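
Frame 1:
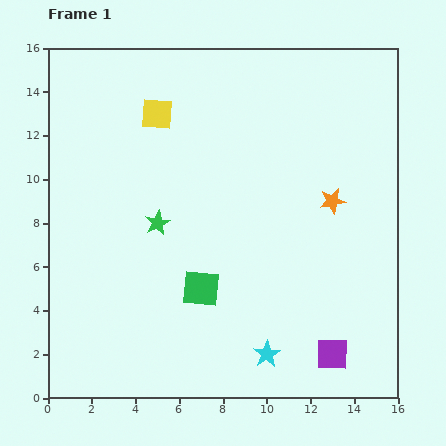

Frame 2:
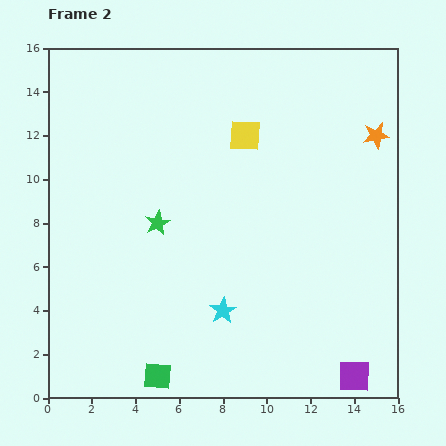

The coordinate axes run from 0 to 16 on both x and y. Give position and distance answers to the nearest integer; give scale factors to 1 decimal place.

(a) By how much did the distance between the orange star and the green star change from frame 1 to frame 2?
+3

Distance in frame 1: 8. Distance in frame 2: 11.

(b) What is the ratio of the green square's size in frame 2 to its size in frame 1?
0.7×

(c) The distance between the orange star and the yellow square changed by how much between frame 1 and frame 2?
-3

Distance in frame 1: 9. Distance in frame 2: 6.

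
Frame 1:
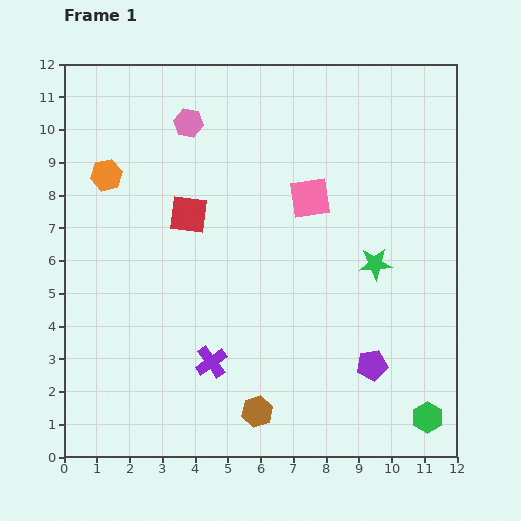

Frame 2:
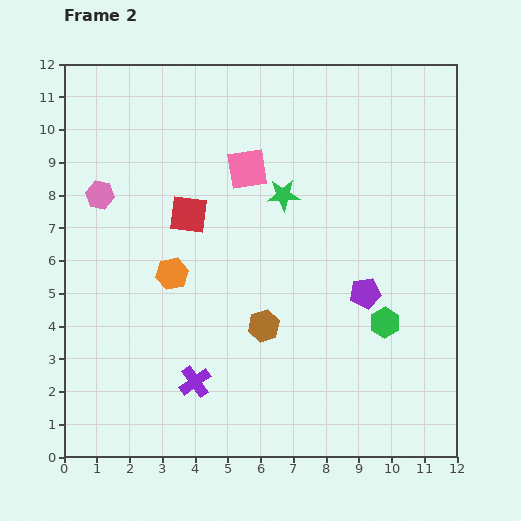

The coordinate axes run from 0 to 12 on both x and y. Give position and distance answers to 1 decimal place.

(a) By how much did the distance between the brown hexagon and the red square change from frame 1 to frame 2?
-2.3

Distance in frame 1: 6.4. Distance in frame 2: 4.1.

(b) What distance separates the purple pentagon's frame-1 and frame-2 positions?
2.2

The purple pentagon moved from (9.4, 2.8) to (9.2, 5.0), a distance of √(0.2² + 2.2²) ≈ 2.2.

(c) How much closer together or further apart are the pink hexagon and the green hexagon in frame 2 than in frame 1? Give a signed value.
-2.1

Distance in frame 1: 11.6. Distance in frame 2: 9.5.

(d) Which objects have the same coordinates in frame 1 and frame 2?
the red square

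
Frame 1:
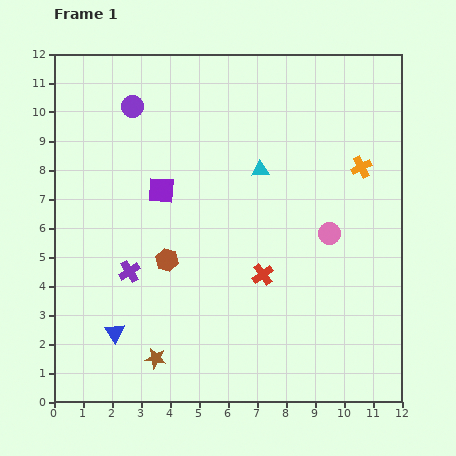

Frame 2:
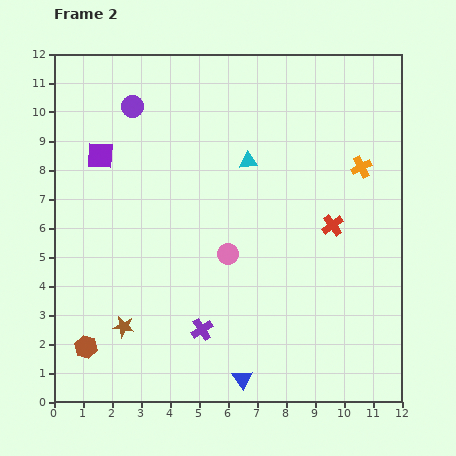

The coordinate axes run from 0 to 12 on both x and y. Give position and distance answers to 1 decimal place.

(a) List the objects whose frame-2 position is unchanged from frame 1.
the orange cross, the purple circle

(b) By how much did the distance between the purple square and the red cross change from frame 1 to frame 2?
+3.9

Distance in frame 1: 4.5. Distance in frame 2: 8.4.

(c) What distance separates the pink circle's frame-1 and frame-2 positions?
3.6

The pink circle moved from (9.5, 5.8) to (6.0, 5.1), a distance of √(3.5² + 0.7²) ≈ 3.6.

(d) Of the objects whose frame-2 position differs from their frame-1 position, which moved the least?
the cyan triangle

(moved 0.5)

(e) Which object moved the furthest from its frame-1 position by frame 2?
the blue triangle

(moved 4.7; next 4.1)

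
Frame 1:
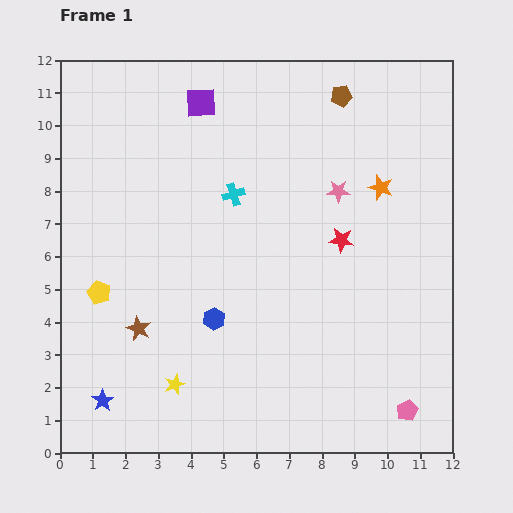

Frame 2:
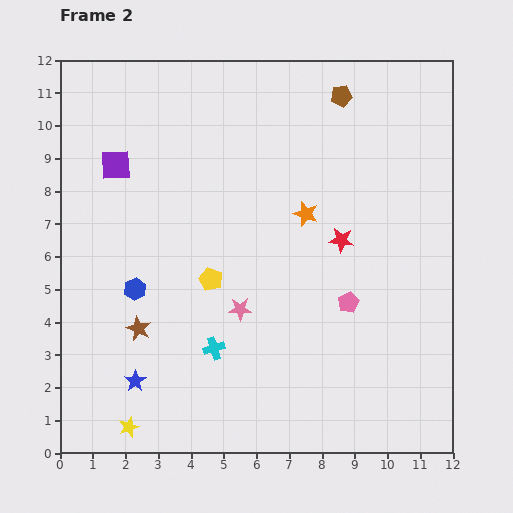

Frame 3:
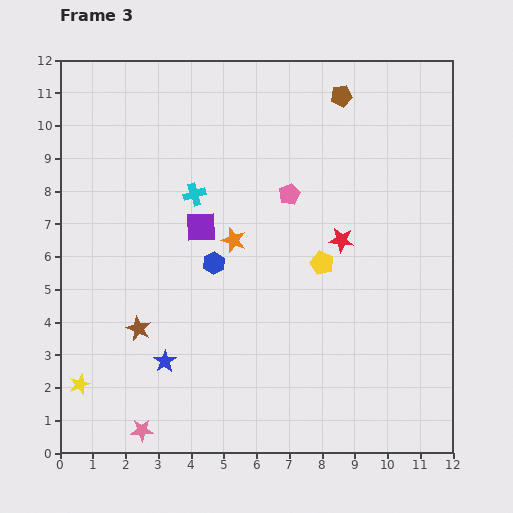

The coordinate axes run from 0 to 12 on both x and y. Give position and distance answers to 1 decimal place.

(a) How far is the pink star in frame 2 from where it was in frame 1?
4.7

The pink star moved from (8.5, 8.0) to (5.5, 4.4), a distance of √(3.0² + 3.6²) ≈ 4.7.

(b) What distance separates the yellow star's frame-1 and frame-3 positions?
2.9

The yellow star moved from (3.5, 2.1) to (0.6, 2.1), a distance of √(2.9² + 0.0²) ≈ 2.9.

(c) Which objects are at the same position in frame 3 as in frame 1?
the brown pentagon, the red star, the brown star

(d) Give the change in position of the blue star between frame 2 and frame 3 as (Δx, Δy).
(0.9, 0.6)

The blue star was at (2.3, 2.2) in frame 2 and (3.2, 2.8) in frame 3.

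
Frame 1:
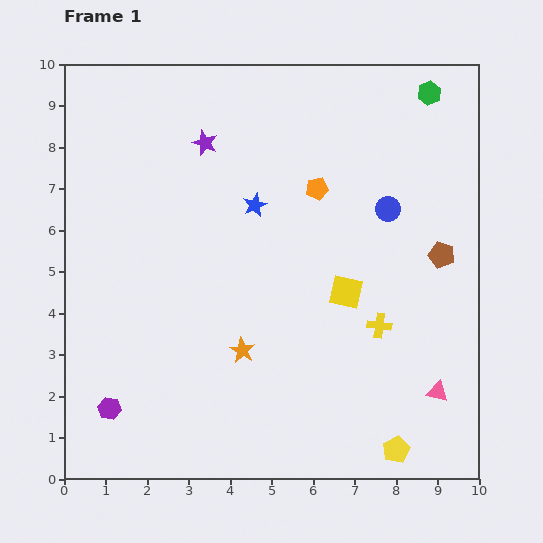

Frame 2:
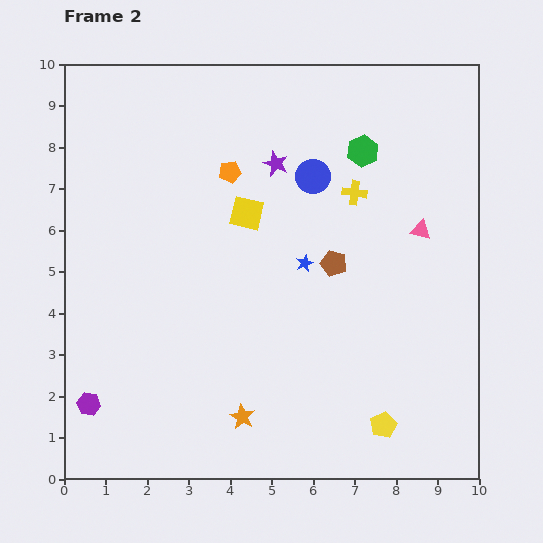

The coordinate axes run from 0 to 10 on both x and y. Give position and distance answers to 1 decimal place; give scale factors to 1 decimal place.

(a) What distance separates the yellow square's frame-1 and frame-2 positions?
3.1

The yellow square moved from (6.8, 4.5) to (4.4, 6.4), a distance of √(2.4² + 1.9²) ≈ 3.1.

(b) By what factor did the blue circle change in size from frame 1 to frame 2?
1.4×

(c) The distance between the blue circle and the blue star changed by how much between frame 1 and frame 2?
-1.1

Distance in frame 1: 3.2. Distance in frame 2: 2.1.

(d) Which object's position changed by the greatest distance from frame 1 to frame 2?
the pink triangle

(moved 3.9; next 3.3)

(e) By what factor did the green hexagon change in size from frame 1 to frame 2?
1.3×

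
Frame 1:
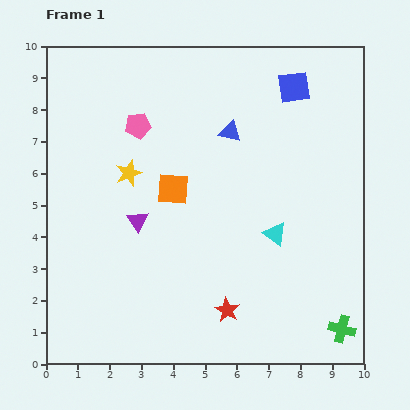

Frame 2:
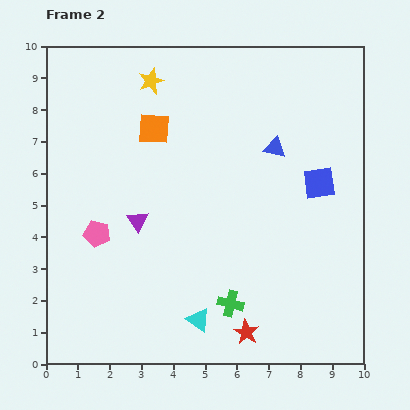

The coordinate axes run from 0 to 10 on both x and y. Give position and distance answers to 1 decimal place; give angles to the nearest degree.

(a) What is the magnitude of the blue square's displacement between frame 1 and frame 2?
3.1

The blue square moved from (7.8, 8.7) to (8.6, 5.7), a distance of √(0.8² + 3.0²) ≈ 3.1.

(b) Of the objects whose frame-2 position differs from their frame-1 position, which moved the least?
the red star

(moved 0.9)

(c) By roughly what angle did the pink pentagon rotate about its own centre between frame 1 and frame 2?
19° clockwise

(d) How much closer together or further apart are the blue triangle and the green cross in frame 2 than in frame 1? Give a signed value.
-2.0

Distance in frame 1: 7.1. Distance in frame 2: 5.1.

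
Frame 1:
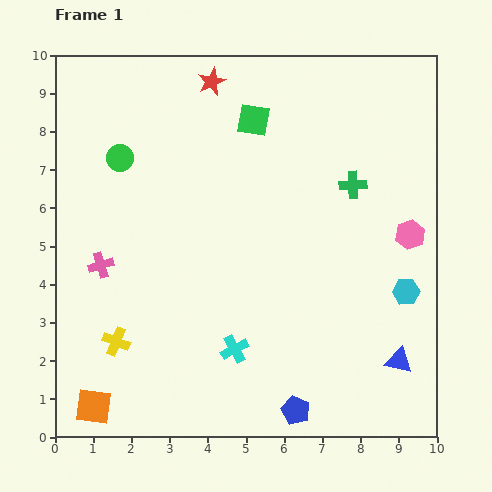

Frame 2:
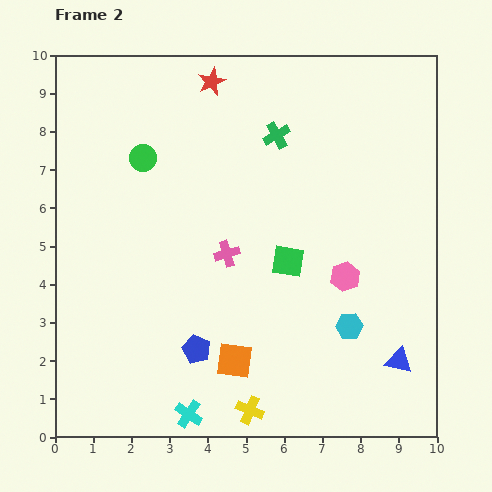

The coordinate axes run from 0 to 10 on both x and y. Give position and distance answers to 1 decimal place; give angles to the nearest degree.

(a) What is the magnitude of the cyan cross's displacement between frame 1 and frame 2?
2.1

The cyan cross moved from (4.7, 2.3) to (3.5, 0.6), a distance of √(1.2² + 1.7²) ≈ 2.1.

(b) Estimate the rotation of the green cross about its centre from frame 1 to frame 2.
28° counter-clockwise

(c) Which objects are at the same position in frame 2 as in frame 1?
the blue triangle, the red star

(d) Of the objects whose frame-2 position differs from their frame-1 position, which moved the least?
the green circle

(moved 0.6)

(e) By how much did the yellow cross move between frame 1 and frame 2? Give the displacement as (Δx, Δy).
(3.5, -1.8)

The yellow cross was at (1.6, 2.5) in frame 1 and (5.1, 0.7) in frame 2.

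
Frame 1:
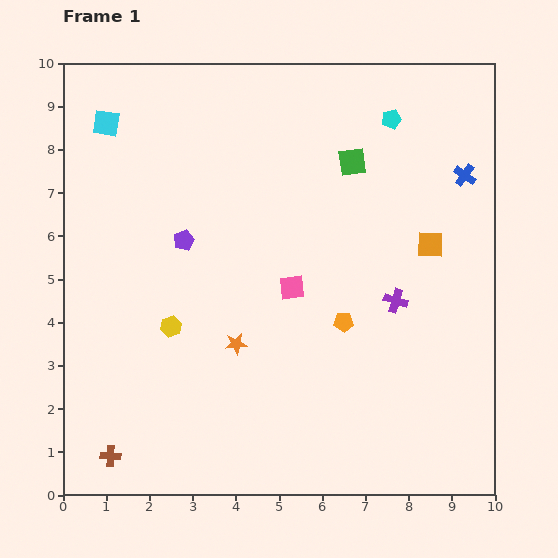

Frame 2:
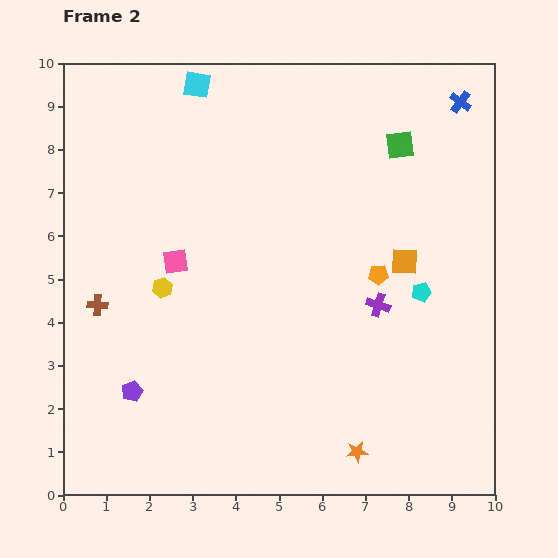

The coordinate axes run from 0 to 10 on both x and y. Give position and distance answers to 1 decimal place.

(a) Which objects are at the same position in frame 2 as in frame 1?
none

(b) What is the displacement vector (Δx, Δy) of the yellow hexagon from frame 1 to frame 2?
(-0.2, 0.9)

The yellow hexagon was at (2.5, 3.9) in frame 1 and (2.3, 4.8) in frame 2.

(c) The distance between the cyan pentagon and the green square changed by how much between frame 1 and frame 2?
+2.1

Distance in frame 1: 1.3. Distance in frame 2: 3.4.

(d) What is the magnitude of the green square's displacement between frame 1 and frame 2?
1.2

The green square moved from (6.7, 7.7) to (7.8, 8.1), a distance of √(1.1² + 0.4²) ≈ 1.2.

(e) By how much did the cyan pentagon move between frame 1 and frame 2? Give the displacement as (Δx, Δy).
(0.7, -4.0)

The cyan pentagon was at (7.6, 8.7) in frame 1 and (8.3, 4.7) in frame 2.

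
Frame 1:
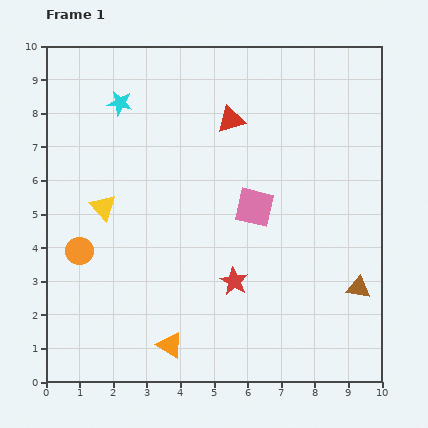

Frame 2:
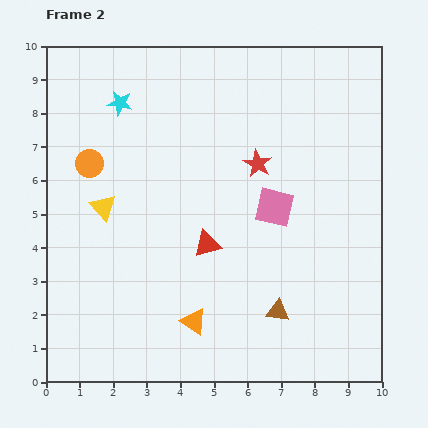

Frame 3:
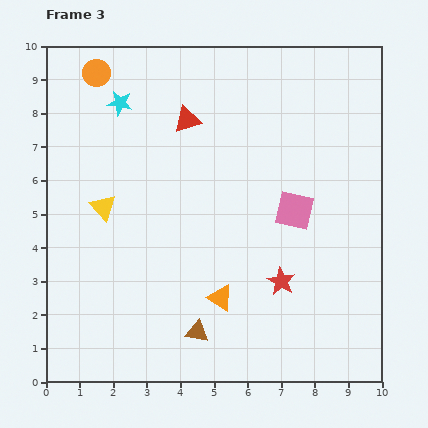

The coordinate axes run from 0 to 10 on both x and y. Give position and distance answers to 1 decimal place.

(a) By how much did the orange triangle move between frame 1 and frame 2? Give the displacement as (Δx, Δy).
(0.7, 0.7)

The orange triangle was at (3.7, 1.1) in frame 1 and (4.4, 1.8) in frame 2.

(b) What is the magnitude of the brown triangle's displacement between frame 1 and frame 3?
5.0

The brown triangle moved from (9.3, 2.8) to (4.5, 1.5), a distance of √(4.8² + 1.3²) ≈ 5.0.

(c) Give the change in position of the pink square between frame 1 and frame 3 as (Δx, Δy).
(1.2, -0.1)

The pink square was at (6.2, 5.2) in frame 1 and (7.4, 5.1) in frame 3.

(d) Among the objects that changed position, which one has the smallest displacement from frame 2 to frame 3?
the pink square

(moved 0.6)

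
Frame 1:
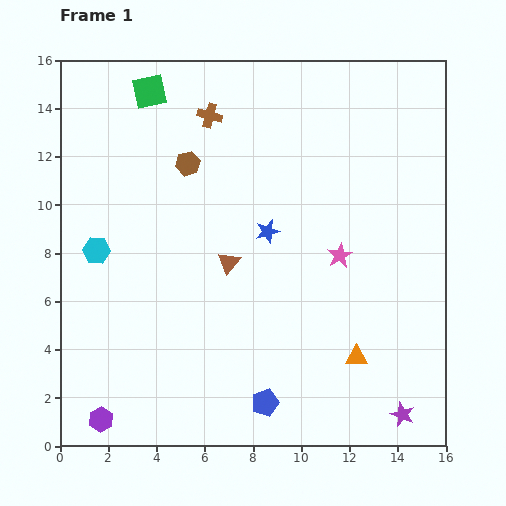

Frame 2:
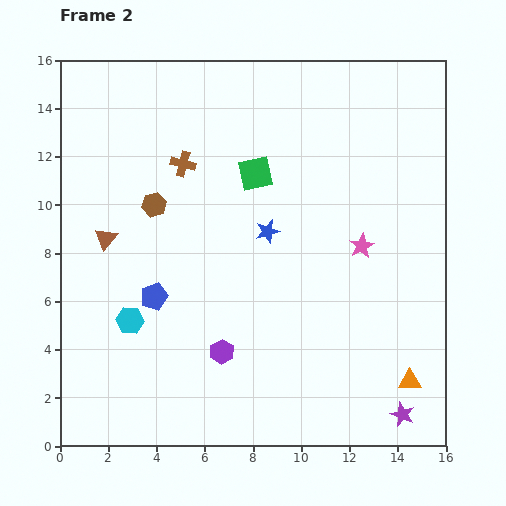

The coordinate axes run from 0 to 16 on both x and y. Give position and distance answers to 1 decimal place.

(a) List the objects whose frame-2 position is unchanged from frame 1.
the purple star, the blue star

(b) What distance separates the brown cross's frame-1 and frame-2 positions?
2.3

The brown cross moved from (6.2, 13.7) to (5.1, 11.7), a distance of √(1.1² + 2.0²) ≈ 2.3.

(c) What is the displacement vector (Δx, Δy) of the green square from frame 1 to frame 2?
(4.4, -3.4)

The green square was at (3.7, 14.7) in frame 1 and (8.1, 11.3) in frame 2.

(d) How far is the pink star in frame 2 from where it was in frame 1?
1.0

The pink star moved from (11.6, 7.9) to (12.5, 8.3), a distance of √(0.9² + 0.4²) ≈ 1.0.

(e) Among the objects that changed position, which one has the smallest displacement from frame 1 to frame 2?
the pink star

(moved 1.0)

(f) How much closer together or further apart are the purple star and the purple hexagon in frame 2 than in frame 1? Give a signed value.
-4.6

Distance in frame 1: 12.5. Distance in frame 2: 7.9.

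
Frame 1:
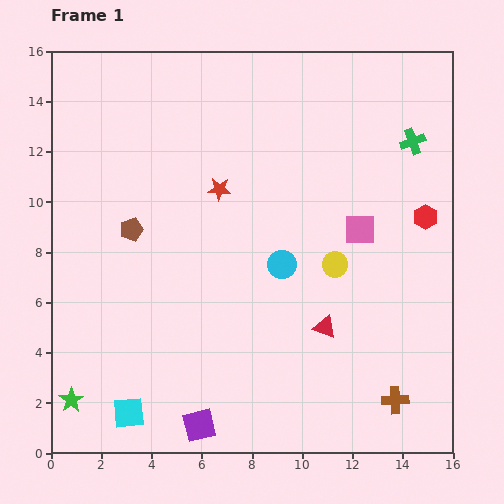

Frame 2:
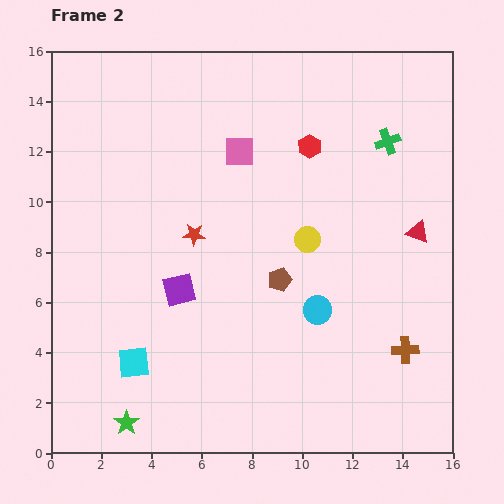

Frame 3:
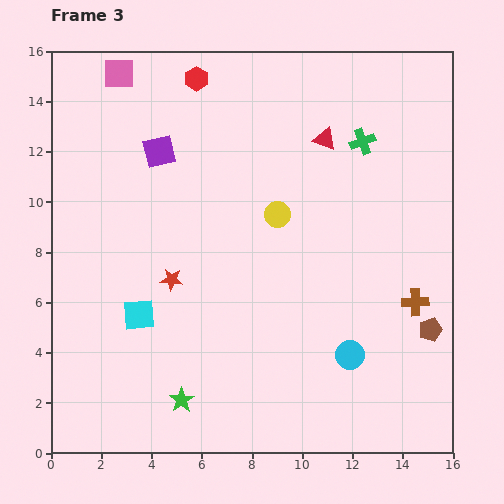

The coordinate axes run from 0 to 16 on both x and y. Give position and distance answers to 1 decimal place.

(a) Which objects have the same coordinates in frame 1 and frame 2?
none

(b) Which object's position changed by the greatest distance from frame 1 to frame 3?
the brown pentagon

(moved 12.6; next 11.4)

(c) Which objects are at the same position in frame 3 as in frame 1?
none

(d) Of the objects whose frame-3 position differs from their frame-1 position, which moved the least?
the green cross

(moved 2.0)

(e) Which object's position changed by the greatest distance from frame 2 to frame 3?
the brown pentagon

(moved 6.3; next 5.7)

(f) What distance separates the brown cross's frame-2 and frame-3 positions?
1.9

The brown cross moved from (14.1, 4.1) to (14.5, 6.0), a distance of √(0.4² + 1.9²) ≈ 1.9.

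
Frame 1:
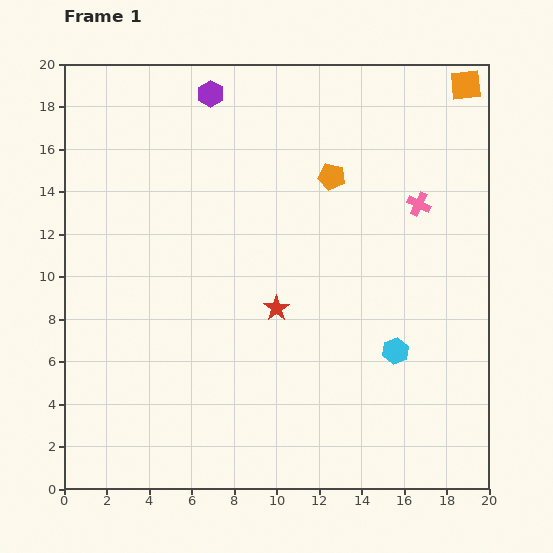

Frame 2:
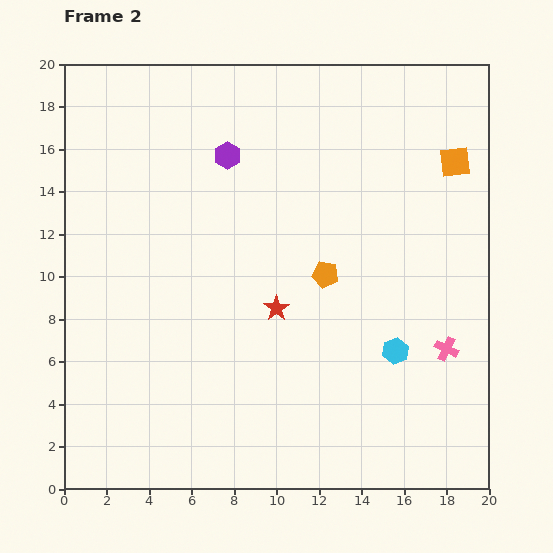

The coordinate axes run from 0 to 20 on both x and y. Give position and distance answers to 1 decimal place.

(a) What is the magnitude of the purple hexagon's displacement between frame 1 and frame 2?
3.0

The purple hexagon moved from (6.9, 18.6) to (7.7, 15.7), a distance of √(0.8² + 2.9²) ≈ 3.0.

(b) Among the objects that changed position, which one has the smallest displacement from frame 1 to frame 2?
the purple hexagon

(moved 3.0)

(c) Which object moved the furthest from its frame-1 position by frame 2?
the pink cross

(moved 6.9; next 4.6)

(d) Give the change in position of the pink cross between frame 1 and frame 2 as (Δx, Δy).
(1.3, -6.8)

The pink cross was at (16.7, 13.4) in frame 1 and (18.0, 6.6) in frame 2.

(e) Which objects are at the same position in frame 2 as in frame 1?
the cyan hexagon, the red star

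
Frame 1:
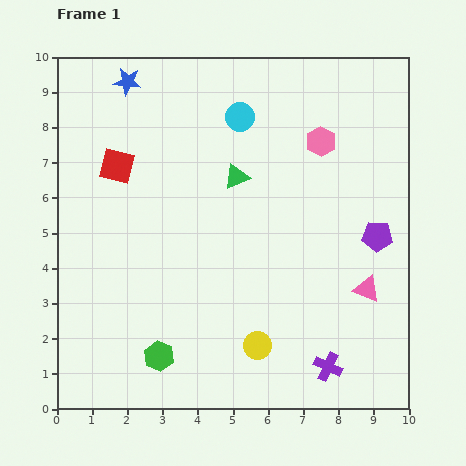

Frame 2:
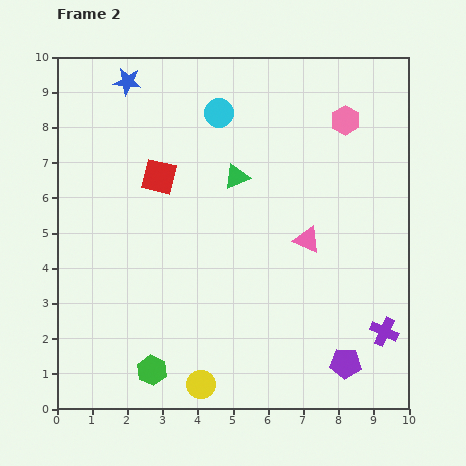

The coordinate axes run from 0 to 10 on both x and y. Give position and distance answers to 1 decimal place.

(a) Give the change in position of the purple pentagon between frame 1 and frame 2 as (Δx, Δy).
(-0.9, -3.6)

The purple pentagon was at (9.1, 4.9) in frame 1 and (8.2, 1.3) in frame 2.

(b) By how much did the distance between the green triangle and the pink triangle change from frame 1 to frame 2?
-2.2

Distance in frame 1: 4.9. Distance in frame 2: 2.7.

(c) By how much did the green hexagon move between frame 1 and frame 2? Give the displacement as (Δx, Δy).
(-0.2, -0.4)

The green hexagon was at (2.9, 1.5) in frame 1 and (2.7, 1.1) in frame 2.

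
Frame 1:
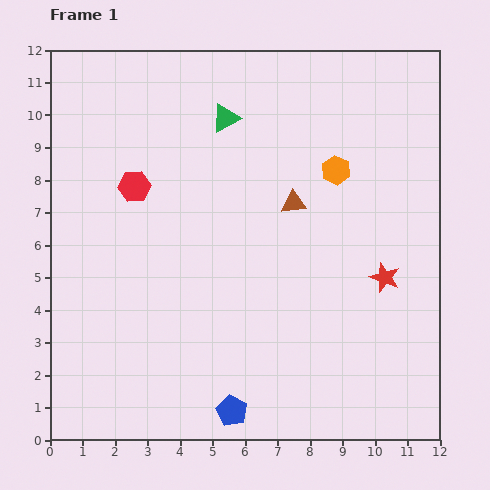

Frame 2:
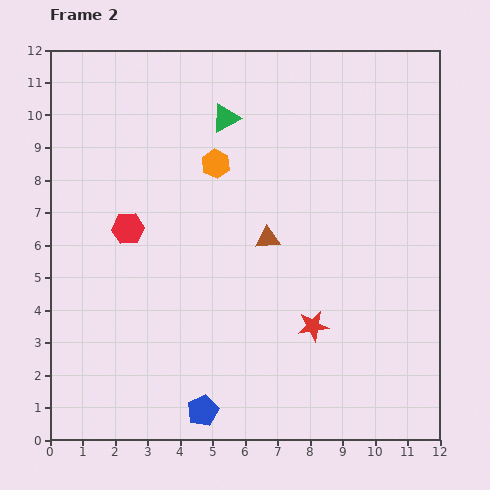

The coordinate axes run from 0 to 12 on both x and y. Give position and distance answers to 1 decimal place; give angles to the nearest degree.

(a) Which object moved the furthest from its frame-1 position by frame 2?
the orange hexagon

(moved 3.7; next 2.7)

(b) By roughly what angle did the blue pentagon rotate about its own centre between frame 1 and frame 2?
20° clockwise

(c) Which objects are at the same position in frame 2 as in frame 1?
the green triangle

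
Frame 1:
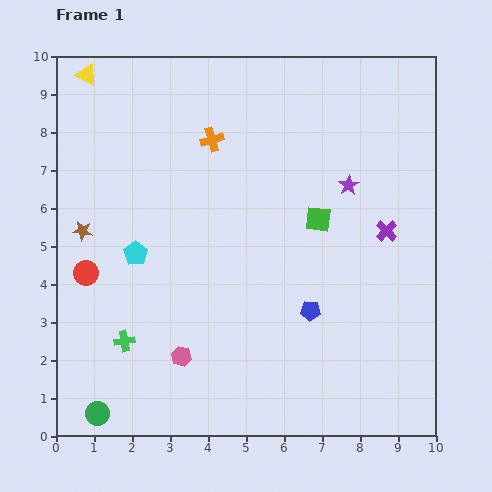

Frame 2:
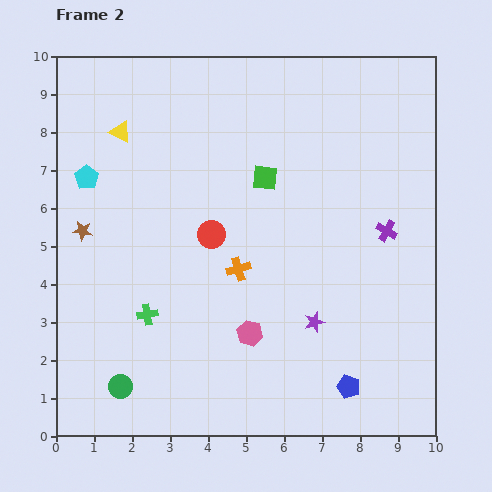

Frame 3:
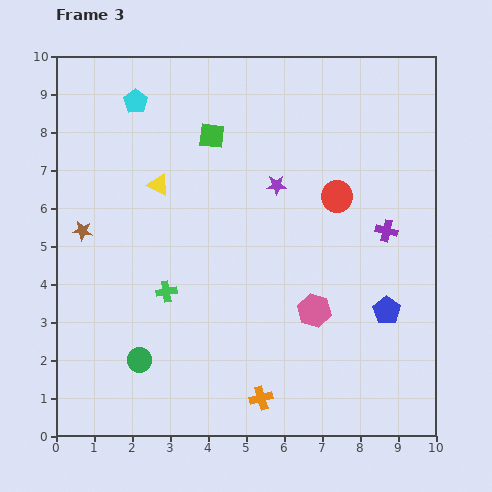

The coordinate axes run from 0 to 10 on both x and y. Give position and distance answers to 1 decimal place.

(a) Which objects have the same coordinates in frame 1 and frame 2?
the brown star, the purple cross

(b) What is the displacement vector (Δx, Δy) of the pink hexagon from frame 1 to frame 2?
(1.8, 0.6)

The pink hexagon was at (3.3, 2.1) in frame 1 and (5.1, 2.7) in frame 2.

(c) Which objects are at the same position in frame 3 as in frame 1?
the brown star, the purple cross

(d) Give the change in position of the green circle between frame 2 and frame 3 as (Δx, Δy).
(0.5, 0.7)

The green circle was at (1.7, 1.3) in frame 2 and (2.2, 2.0) in frame 3.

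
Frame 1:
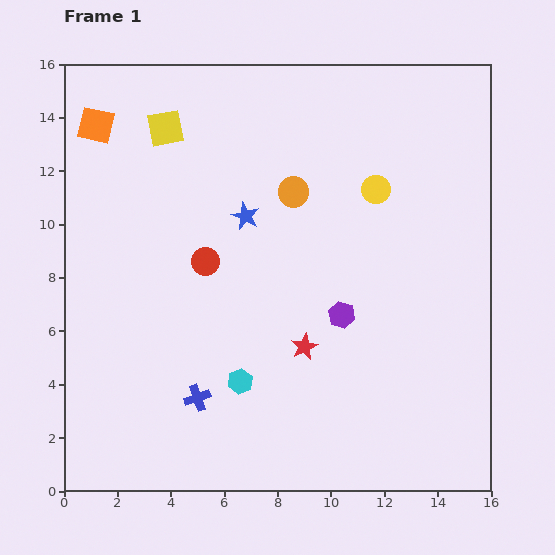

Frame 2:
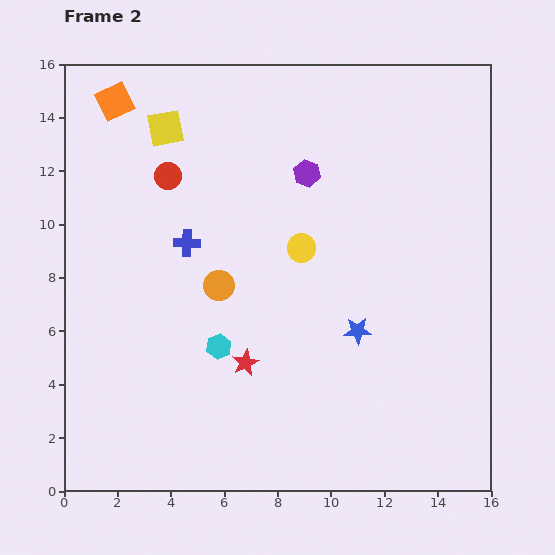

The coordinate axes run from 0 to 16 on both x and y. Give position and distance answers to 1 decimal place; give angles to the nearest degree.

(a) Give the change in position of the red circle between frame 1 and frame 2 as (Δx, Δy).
(-1.4, 3.2)

The red circle was at (5.3, 8.6) in frame 1 and (3.9, 11.8) in frame 2.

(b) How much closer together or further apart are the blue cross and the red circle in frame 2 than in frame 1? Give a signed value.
-2.5

Distance in frame 1: 5.1. Distance in frame 2: 2.6.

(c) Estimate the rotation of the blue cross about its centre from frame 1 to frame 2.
22° clockwise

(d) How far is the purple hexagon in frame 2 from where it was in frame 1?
5.5

The purple hexagon moved from (10.4, 6.6) to (9.1, 11.9), a distance of √(1.3² + 5.3²) ≈ 5.5.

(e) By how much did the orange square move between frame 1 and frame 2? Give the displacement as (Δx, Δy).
(0.7, 0.9)

The orange square was at (1.2, 13.7) in frame 1 and (1.9, 14.6) in frame 2.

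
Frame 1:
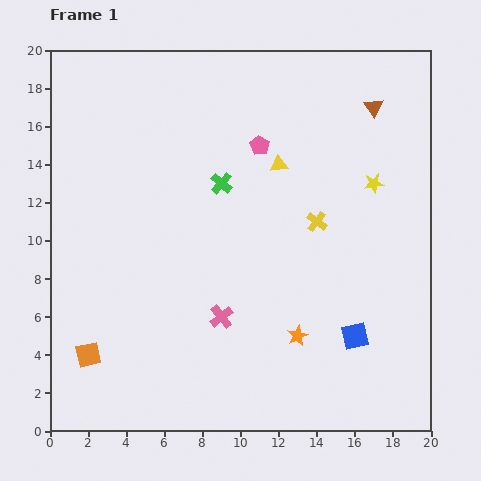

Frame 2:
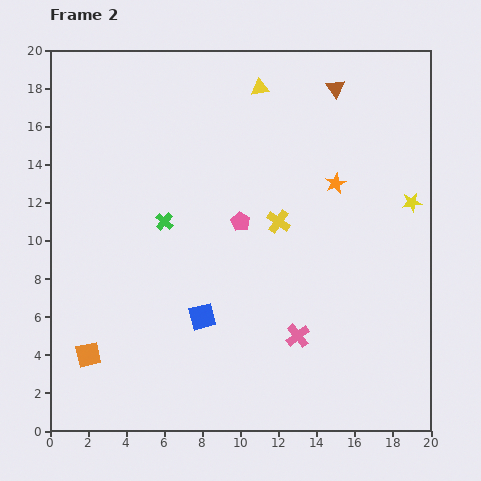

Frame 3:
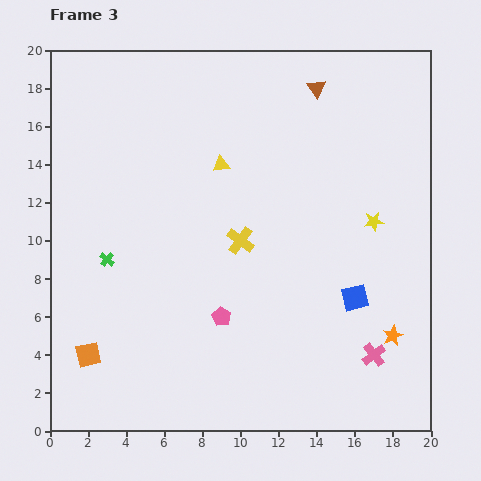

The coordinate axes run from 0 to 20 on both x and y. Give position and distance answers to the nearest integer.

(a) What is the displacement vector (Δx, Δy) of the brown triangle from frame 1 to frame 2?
(-2, 1)

The brown triangle was at (17, 17) in frame 1 and (15, 18) in frame 2.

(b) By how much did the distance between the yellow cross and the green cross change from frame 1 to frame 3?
+2

Distance in frame 1: 5. Distance in frame 3: 7.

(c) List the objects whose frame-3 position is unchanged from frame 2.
the orange square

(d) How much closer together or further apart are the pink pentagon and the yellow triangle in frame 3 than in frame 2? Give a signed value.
+1

Distance in frame 2: 7. Distance in frame 3: 8.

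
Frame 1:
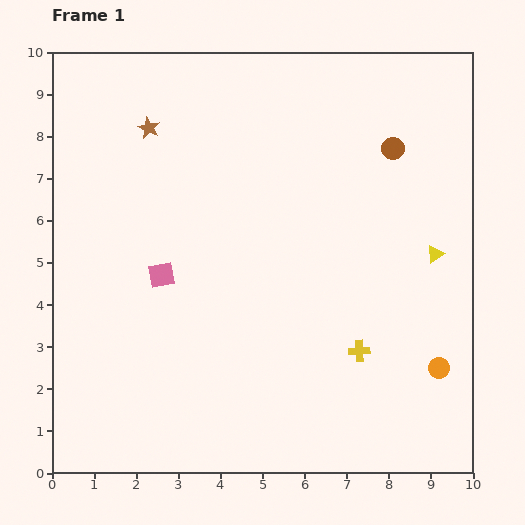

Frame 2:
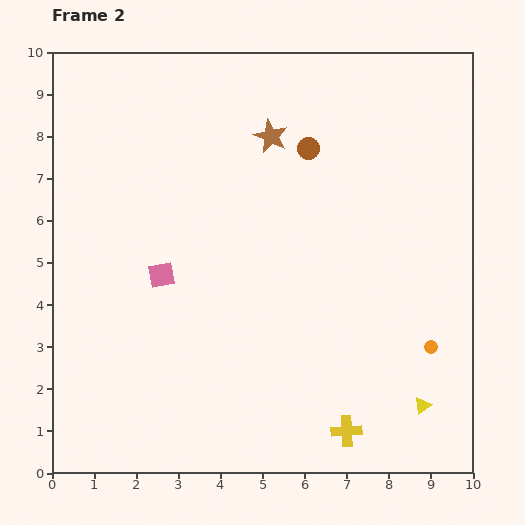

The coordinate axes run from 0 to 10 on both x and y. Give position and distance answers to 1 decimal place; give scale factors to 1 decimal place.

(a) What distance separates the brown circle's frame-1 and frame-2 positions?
2.0

The brown circle moved from (8.1, 7.7) to (6.1, 7.7), a distance of √(2.0² + 0.0²) ≈ 2.0.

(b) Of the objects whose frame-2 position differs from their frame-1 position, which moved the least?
the orange circle

(moved 0.5)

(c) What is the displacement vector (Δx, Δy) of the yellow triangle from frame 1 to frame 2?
(-0.3, -3.6)

The yellow triangle was at (9.1, 5.2) in frame 1 and (8.8, 1.6) in frame 2.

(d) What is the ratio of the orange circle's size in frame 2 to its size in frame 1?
0.6×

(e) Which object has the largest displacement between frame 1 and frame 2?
the yellow triangle

(moved 3.6; next 2.9)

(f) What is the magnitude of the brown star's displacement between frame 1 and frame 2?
2.9

The brown star moved from (2.3, 8.2) to (5.2, 8.0), a distance of √(2.9² + 0.2²) ≈ 2.9.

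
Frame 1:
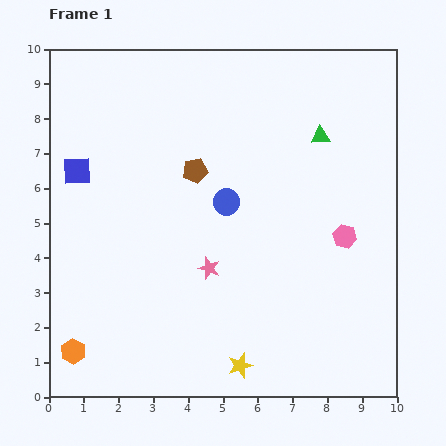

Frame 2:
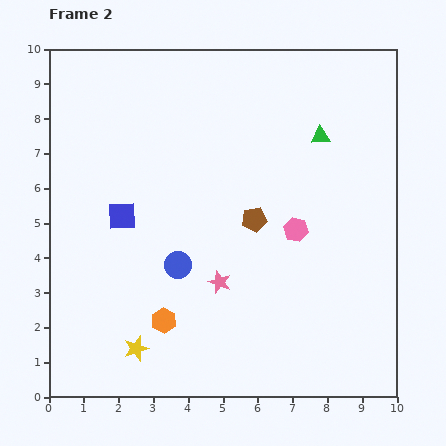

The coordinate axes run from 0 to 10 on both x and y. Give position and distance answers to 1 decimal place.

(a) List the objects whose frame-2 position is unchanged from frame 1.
the green triangle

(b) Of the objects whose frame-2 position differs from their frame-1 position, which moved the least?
the pink star

(moved 0.5)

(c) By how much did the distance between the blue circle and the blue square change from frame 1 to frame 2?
-2.3

Distance in frame 1: 4.4. Distance in frame 2: 2.1.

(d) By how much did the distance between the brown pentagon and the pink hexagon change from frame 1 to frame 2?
-3.5

Distance in frame 1: 4.7. Distance in frame 2: 1.2.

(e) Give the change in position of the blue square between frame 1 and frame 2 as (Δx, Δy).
(1.3, -1.3)

The blue square was at (0.8, 6.5) in frame 1 and (2.1, 5.2) in frame 2.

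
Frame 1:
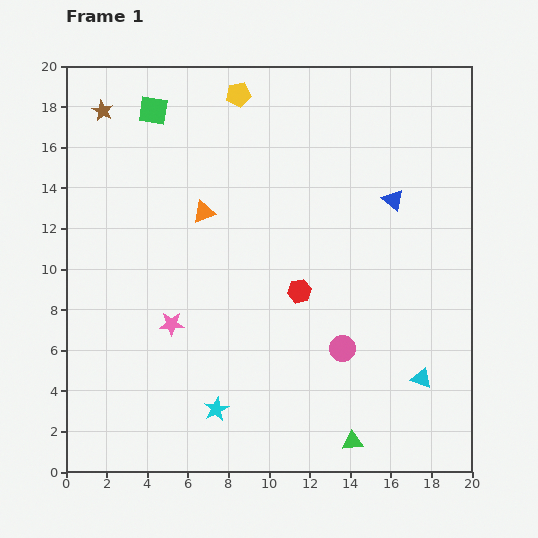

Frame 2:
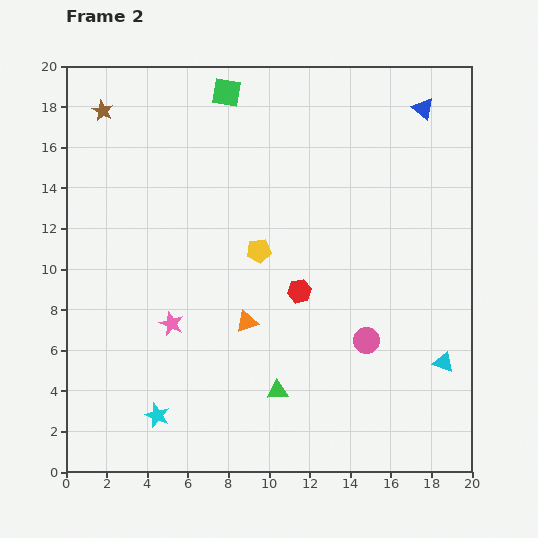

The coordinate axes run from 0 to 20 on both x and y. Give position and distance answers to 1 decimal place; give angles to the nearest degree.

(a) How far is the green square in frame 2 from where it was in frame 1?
3.7

The green square moved from (4.3, 17.8) to (7.9, 18.7), a distance of √(3.6² + 0.9²) ≈ 3.7.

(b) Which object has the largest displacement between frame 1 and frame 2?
the yellow pentagon

(moved 7.8; next 5.8)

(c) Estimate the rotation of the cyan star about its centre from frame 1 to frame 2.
24° counter-clockwise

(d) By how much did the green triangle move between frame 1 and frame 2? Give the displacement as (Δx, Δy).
(-3.7, 2.5)

The green triangle was at (14.1, 1.5) in frame 1 and (10.4, 4.0) in frame 2.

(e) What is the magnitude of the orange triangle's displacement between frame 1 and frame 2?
5.8

The orange triangle moved from (6.8, 12.8) to (8.9, 7.4), a distance of √(2.1² + 5.4²) ≈ 5.8.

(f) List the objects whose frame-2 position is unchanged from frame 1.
the pink star, the red hexagon, the brown star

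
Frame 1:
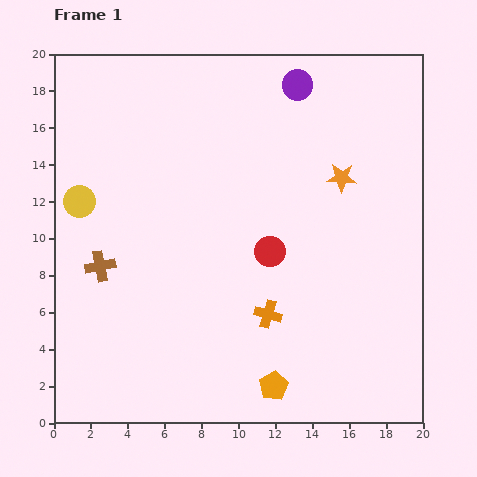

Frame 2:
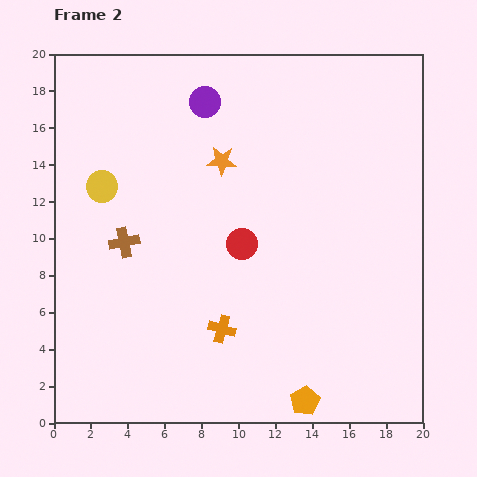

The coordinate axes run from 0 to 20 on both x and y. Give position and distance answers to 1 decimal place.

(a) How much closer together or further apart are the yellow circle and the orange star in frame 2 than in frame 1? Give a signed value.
-7.7

Distance in frame 1: 14.3. Distance in frame 2: 6.6.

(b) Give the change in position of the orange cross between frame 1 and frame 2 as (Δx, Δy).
(-2.5, -0.8)

The orange cross was at (11.6, 5.9) in frame 1 and (9.1, 5.1) in frame 2.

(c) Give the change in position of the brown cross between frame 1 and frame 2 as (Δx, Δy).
(1.3, 1.3)

The brown cross was at (2.5, 8.5) in frame 1 and (3.8, 9.8) in frame 2.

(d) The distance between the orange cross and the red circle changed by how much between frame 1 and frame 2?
+1.3

Distance in frame 1: 3.4. Distance in frame 2: 4.7.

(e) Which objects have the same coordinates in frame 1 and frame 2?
none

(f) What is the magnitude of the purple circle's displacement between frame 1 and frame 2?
5.1

The purple circle moved from (13.2, 18.3) to (8.2, 17.4), a distance of √(5.0² + 0.9²) ≈ 5.1.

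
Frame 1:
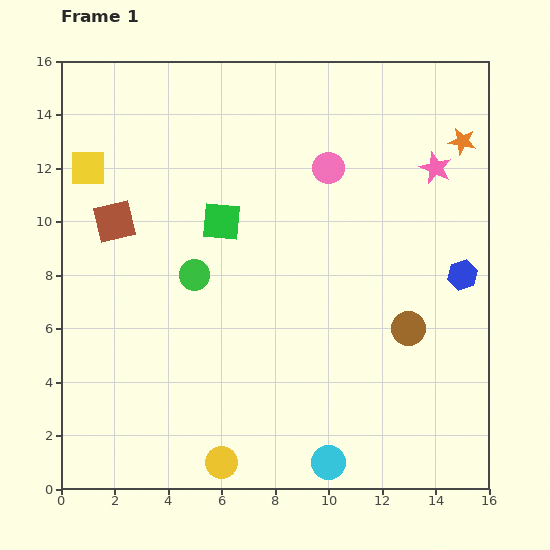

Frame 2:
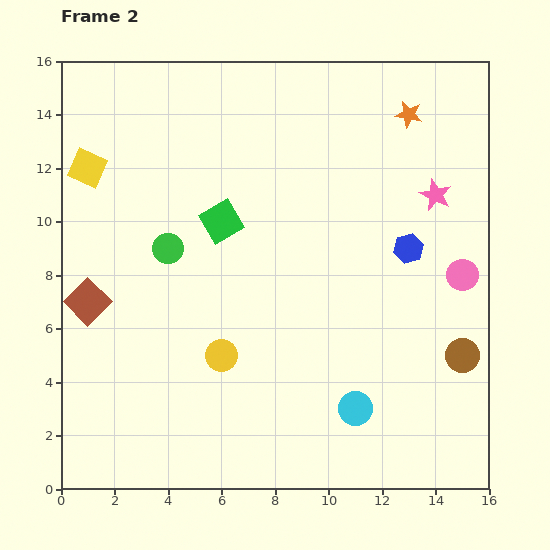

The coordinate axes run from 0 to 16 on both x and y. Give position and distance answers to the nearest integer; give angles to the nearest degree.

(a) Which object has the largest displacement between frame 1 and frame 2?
the pink circle

(moved 6; next 4)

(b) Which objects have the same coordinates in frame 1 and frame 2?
the green square, the yellow square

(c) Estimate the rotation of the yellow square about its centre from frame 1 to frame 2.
23° clockwise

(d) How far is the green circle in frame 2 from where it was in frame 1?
1

The green circle moved from (5, 8) to (4, 9), a distance of √(1² + 1²) ≈ 1.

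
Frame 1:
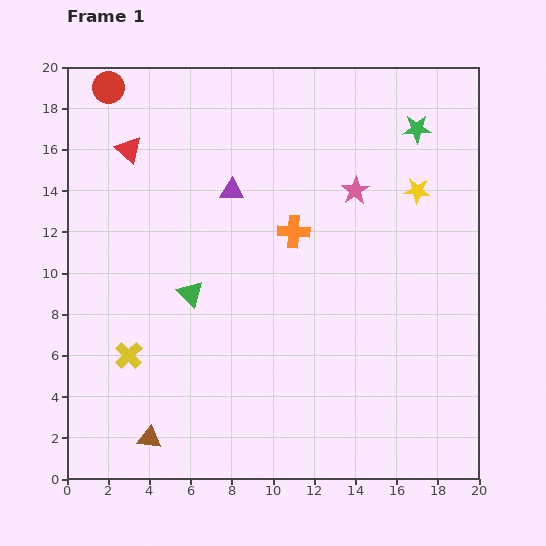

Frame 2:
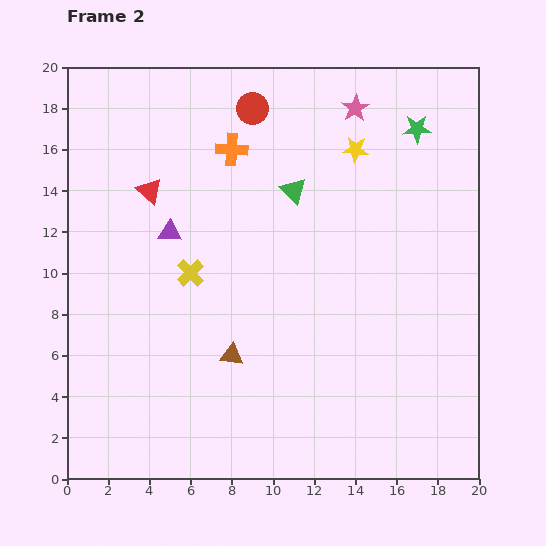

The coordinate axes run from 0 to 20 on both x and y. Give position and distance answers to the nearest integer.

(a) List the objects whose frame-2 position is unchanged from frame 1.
the green star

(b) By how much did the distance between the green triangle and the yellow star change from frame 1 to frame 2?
-8

Distance in frame 1: 12. Distance in frame 2: 4.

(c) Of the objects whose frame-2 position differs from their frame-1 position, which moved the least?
the red triangle

(moved 2)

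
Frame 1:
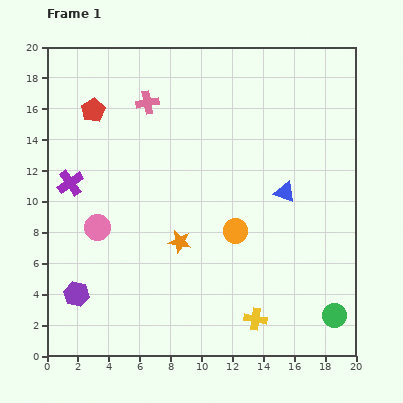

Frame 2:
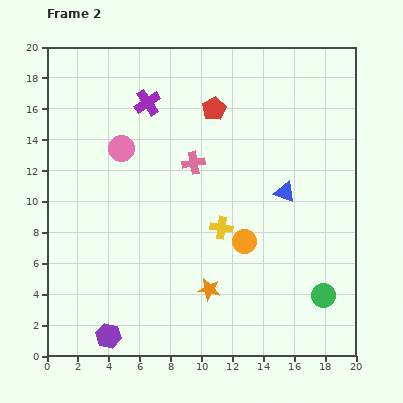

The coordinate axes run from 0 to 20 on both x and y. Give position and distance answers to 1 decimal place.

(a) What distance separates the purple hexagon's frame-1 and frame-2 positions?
3.4

The purple hexagon moved from (1.9, 4.0) to (4.0, 1.3), a distance of √(2.1² + 2.7²) ≈ 3.4.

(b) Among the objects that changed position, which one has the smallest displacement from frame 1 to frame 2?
the orange circle

(moved 0.9)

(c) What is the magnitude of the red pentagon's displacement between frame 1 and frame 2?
7.8

The red pentagon moved from (3.0, 15.9) to (10.8, 16.0), a distance of √(7.8² + 0.1²) ≈ 7.8.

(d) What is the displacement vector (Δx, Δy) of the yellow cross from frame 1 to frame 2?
(-2.2, 5.9)

The yellow cross was at (13.5, 2.4) in frame 1 and (11.3, 8.3) in frame 2.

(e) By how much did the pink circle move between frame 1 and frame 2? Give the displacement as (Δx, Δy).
(1.5, 5.1)

The pink circle was at (3.3, 8.3) in frame 1 and (4.8, 13.4) in frame 2.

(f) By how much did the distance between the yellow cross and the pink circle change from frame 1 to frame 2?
-3.5

Distance in frame 1: 11.8. Distance in frame 2: 8.3.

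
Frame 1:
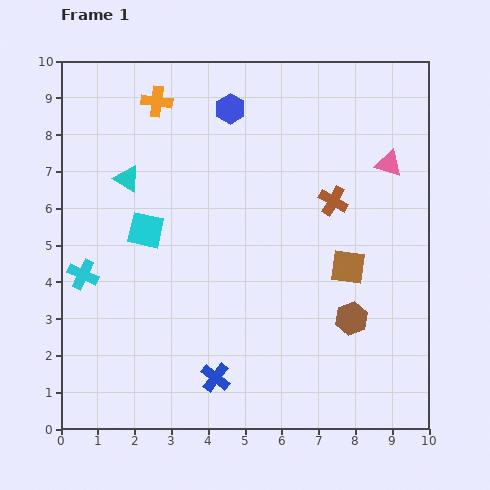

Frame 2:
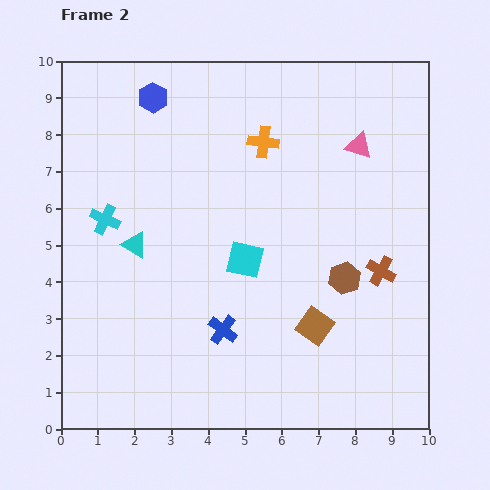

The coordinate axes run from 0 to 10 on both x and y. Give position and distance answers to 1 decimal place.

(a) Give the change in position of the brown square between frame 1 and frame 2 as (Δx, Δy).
(-0.9, -1.6)

The brown square was at (7.8, 4.4) in frame 1 and (6.9, 2.8) in frame 2.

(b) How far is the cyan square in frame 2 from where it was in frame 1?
2.8

The cyan square moved from (2.3, 5.4) to (5.0, 4.6), a distance of √(2.7² + 0.8²) ≈ 2.8.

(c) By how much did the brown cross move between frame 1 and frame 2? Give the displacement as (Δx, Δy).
(1.3, -1.9)

The brown cross was at (7.4, 6.2) in frame 1 and (8.7, 4.3) in frame 2.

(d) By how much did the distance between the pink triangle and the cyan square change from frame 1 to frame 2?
-2.4

Distance in frame 1: 6.8. Distance in frame 2: 4.4.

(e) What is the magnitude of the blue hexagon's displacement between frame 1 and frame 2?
2.1

The blue hexagon moved from (4.6, 8.7) to (2.5, 9.0), a distance of √(2.1² + 0.3²) ≈ 2.1.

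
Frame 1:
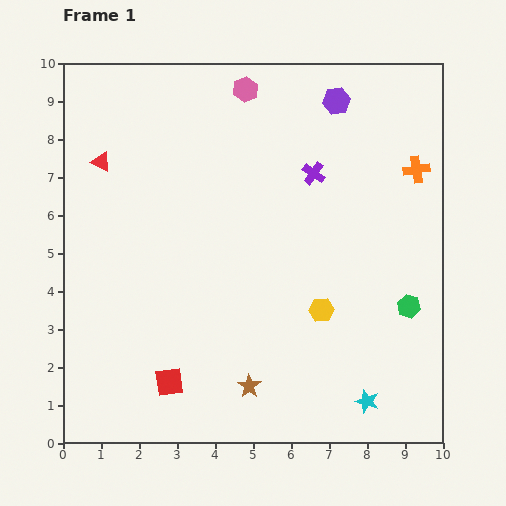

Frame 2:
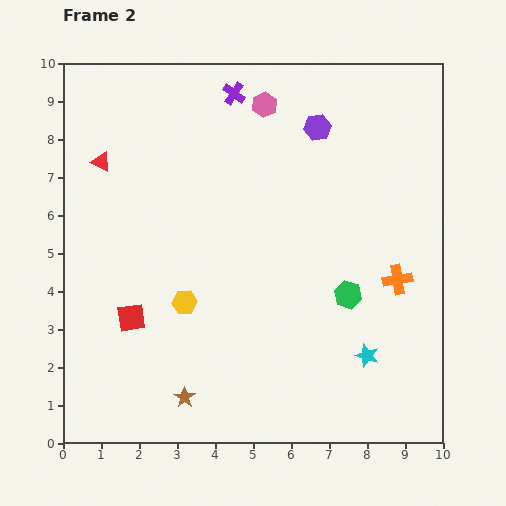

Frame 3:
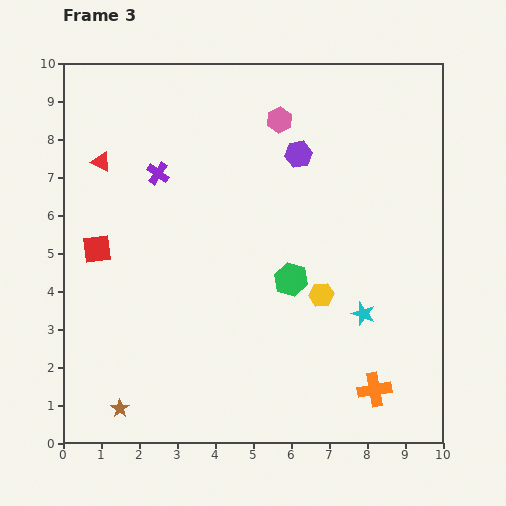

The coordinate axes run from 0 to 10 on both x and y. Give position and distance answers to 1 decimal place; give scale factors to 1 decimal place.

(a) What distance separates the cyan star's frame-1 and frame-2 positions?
1.2

The cyan star moved from (8.0, 1.1) to (8.0, 2.3), a distance of √(0.0² + 1.2²) ≈ 1.2.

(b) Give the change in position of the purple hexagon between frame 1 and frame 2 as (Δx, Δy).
(-0.5, -0.7)

The purple hexagon was at (7.2, 9.0) in frame 1 and (6.7, 8.3) in frame 2.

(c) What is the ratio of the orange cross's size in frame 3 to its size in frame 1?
1.3×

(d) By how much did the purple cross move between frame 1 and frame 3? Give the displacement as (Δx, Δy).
(-4.1, 0.0)

The purple cross was at (6.6, 7.1) in frame 1 and (2.5, 7.1) in frame 3.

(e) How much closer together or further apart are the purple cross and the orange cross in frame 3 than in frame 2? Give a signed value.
+1.6

Distance in frame 2: 6.5. Distance in frame 3: 8.1.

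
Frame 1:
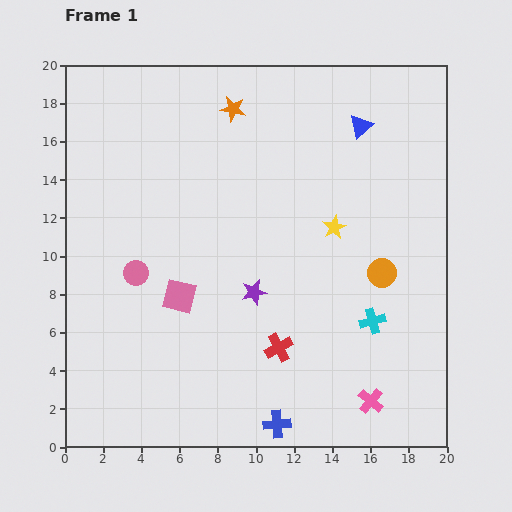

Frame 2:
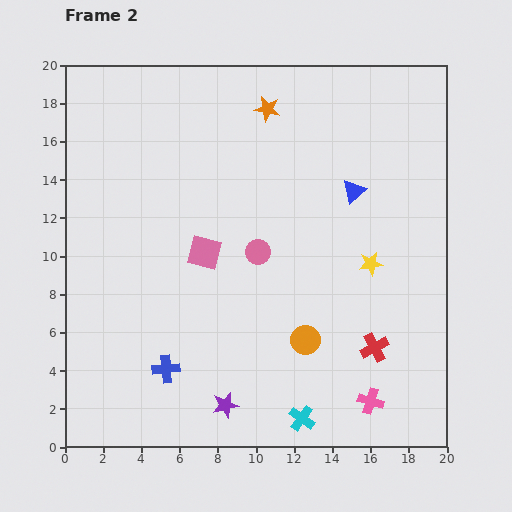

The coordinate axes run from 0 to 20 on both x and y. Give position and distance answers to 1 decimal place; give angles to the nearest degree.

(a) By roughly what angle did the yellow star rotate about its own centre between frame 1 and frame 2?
20° clockwise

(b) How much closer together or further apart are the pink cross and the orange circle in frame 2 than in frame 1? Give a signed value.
-2.0

Distance in frame 1: 6.7. Distance in frame 2: 4.7.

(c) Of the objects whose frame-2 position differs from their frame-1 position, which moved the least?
the orange star

(moved 1.8)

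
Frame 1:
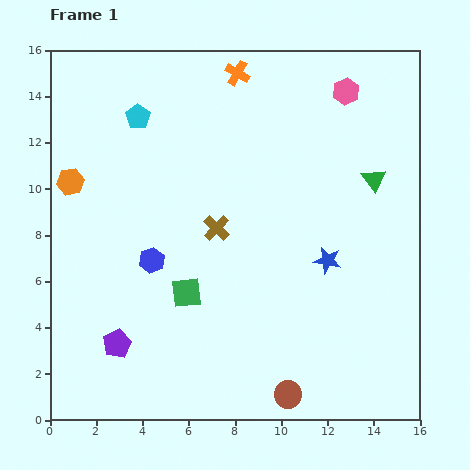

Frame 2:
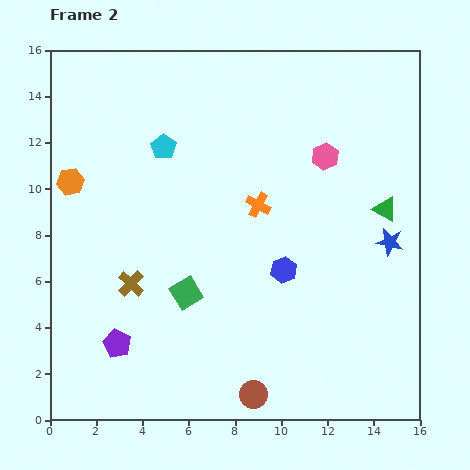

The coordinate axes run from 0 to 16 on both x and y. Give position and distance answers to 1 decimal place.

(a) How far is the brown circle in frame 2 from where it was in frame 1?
1.5

The brown circle moved from (10.3, 1.1) to (8.8, 1.1), a distance of √(1.5² + 0.0²) ≈ 1.5.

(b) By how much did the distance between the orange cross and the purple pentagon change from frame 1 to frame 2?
-4.2

Distance in frame 1: 12.8. Distance in frame 2: 8.6.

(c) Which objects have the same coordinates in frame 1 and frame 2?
the purple pentagon, the green square, the orange hexagon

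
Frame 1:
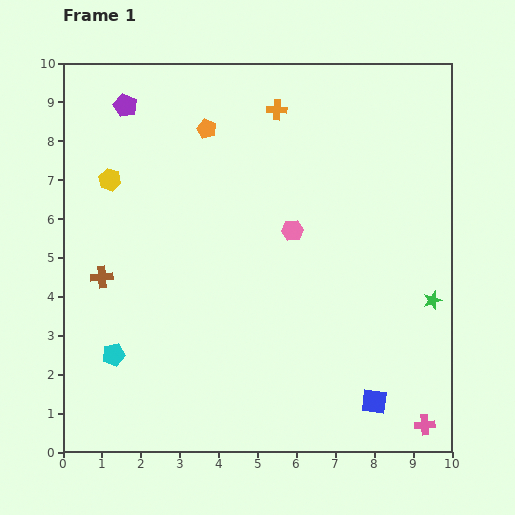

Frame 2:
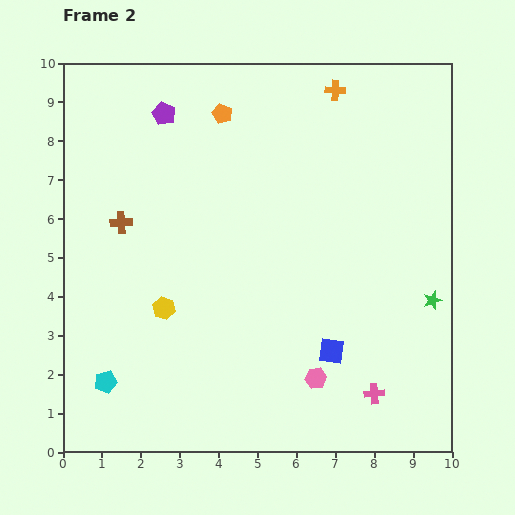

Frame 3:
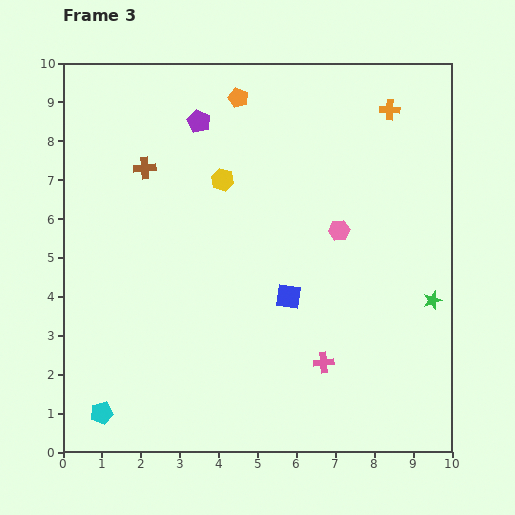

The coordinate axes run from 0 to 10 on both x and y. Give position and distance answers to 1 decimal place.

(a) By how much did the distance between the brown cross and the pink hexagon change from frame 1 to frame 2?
+1.4

Distance in frame 1: 5.0. Distance in frame 2: 6.4.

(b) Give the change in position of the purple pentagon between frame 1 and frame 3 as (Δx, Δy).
(1.9, -0.4)

The purple pentagon was at (1.6, 8.9) in frame 1 and (3.5, 8.5) in frame 3.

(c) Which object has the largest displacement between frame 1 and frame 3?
the blue square

(moved 3.5; next 3.1)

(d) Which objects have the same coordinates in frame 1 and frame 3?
the green star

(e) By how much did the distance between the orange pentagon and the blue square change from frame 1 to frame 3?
-2.9

Distance in frame 1: 8.2. Distance in frame 3: 5.3.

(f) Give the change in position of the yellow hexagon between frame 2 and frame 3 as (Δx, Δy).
(1.5, 3.3)

The yellow hexagon was at (2.6, 3.7) in frame 2 and (4.1, 7.0) in frame 3.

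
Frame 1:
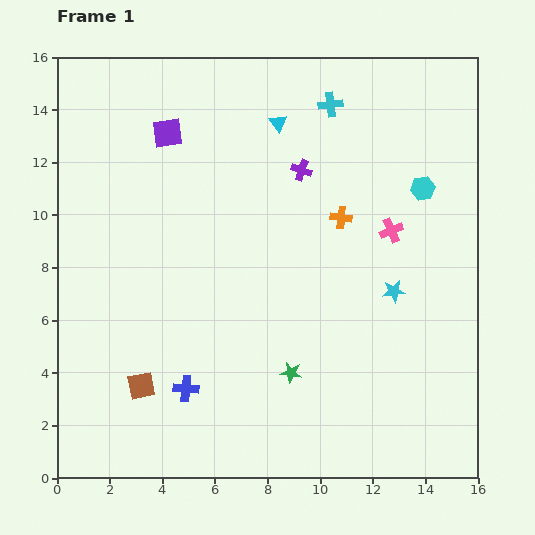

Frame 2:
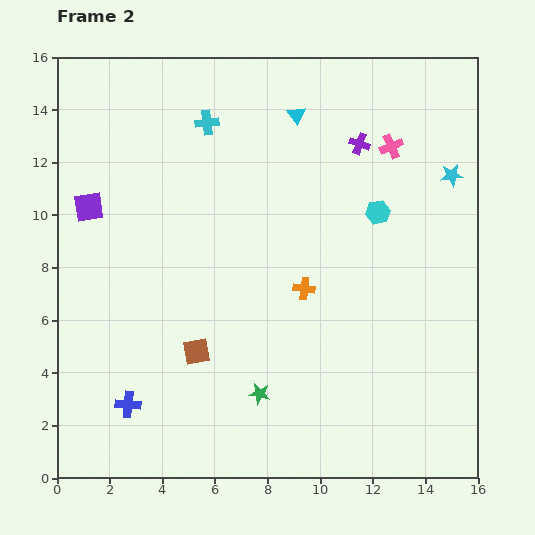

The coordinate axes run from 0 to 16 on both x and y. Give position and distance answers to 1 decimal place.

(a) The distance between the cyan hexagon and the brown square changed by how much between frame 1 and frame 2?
-4.4

Distance in frame 1: 13.1. Distance in frame 2: 8.7.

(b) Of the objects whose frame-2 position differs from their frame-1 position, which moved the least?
the cyan triangle

(moved 0.8)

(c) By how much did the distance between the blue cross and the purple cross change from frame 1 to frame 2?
+3.8

Distance in frame 1: 9.4. Distance in frame 2: 13.2.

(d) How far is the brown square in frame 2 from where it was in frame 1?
2.5

The brown square moved from (3.2, 3.5) to (5.3, 4.8), a distance of √(2.1² + 1.3²) ≈ 2.5.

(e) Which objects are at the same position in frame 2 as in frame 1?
none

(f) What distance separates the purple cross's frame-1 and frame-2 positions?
2.4

The purple cross moved from (9.3, 11.7) to (11.5, 12.7), a distance of √(2.2² + 1.0²) ≈ 2.4.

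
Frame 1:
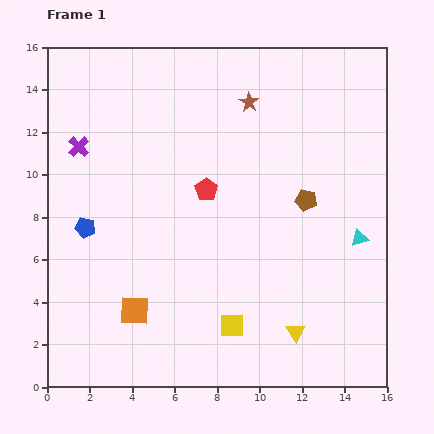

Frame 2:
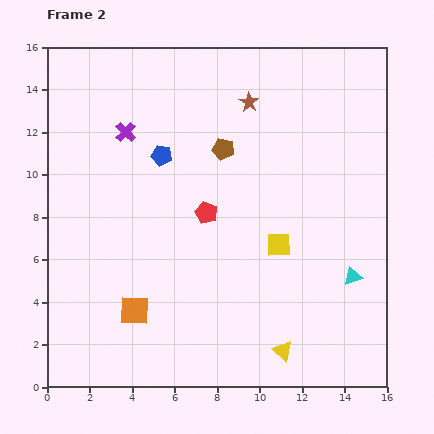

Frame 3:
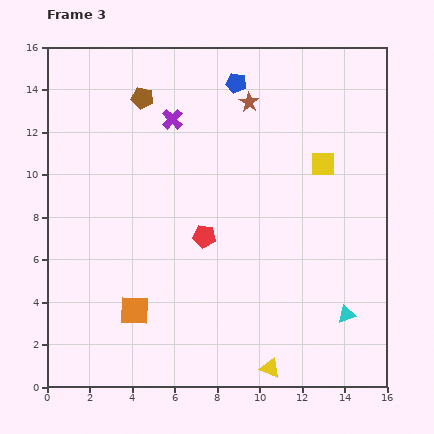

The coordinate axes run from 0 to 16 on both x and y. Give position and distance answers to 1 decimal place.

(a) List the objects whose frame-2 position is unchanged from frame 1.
the orange square, the brown star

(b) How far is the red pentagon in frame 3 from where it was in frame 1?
2.2

The red pentagon moved from (7.5, 9.3) to (7.4, 7.1), a distance of √(0.1² + 2.2²) ≈ 2.2.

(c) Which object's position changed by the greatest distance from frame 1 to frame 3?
the blue pentagon

(moved 9.8; next 9.1)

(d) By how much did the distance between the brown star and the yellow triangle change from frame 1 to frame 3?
+1.5

Distance in frame 1: 11.0. Distance in frame 3: 12.5.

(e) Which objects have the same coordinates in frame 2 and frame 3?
the orange square, the brown star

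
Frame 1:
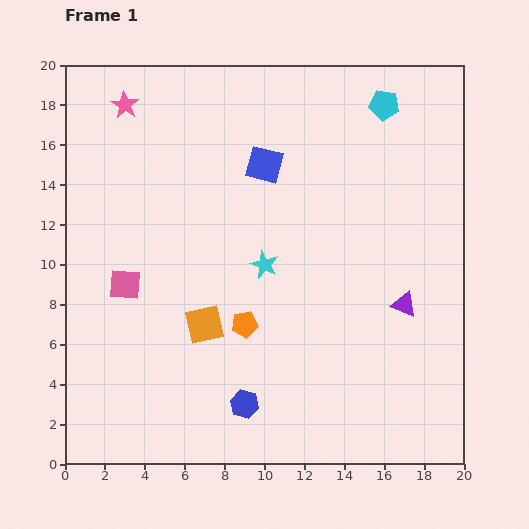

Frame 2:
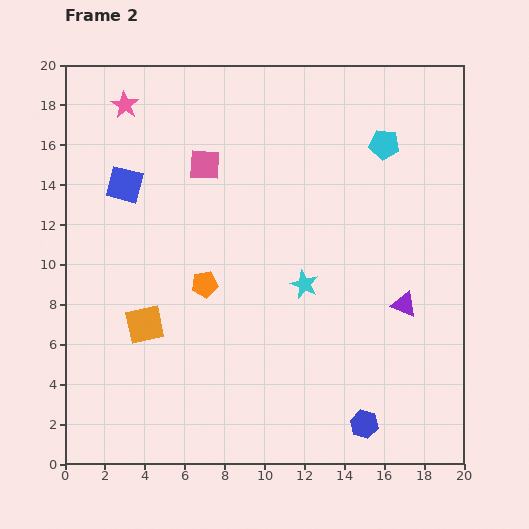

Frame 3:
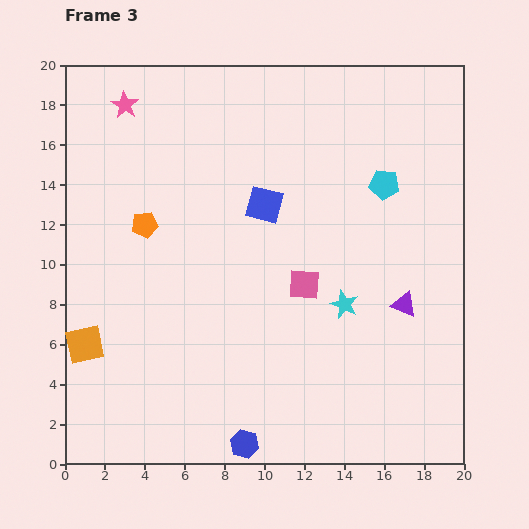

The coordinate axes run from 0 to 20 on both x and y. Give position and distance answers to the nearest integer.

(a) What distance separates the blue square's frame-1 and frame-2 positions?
7

The blue square moved from (10, 15) to (3, 14), a distance of √(7² + 1²) ≈ 7.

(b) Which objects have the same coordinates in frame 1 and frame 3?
the pink star, the purple triangle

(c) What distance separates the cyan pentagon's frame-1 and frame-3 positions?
4

The cyan pentagon moved from (16, 18) to (16, 14), a distance of √(0² + 4²) ≈ 4.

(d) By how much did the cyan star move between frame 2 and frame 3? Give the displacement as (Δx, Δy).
(2, -1)

The cyan star was at (12, 9) in frame 2 and (14, 8) in frame 3.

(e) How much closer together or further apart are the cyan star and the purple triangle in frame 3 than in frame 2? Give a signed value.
-2

Distance in frame 2: 5. Distance in frame 3: 3.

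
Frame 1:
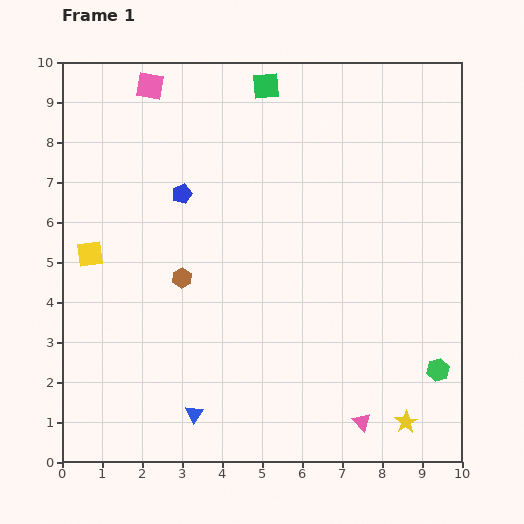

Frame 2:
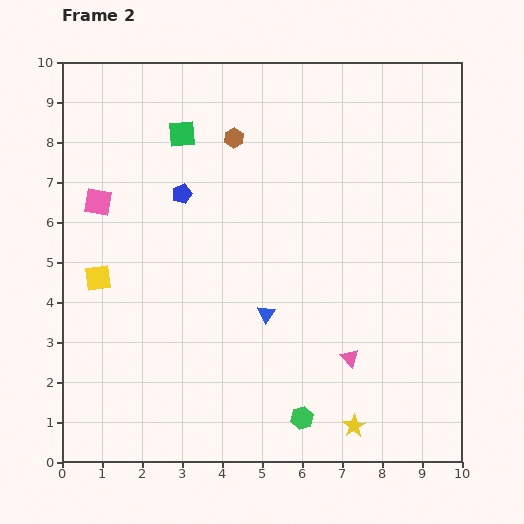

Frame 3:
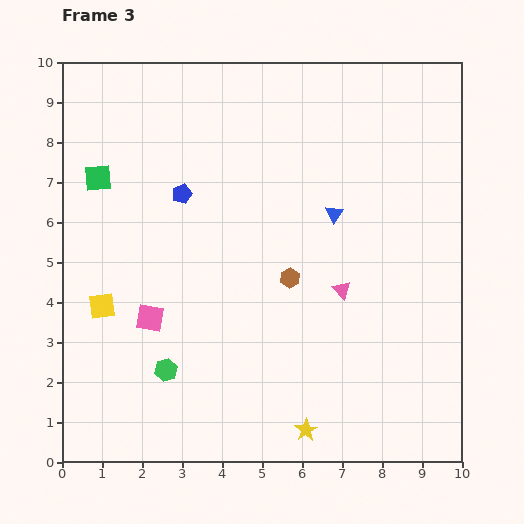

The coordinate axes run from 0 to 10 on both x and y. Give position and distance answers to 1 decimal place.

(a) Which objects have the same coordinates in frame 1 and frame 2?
the blue pentagon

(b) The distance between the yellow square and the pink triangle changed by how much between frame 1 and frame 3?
-2.0

Distance in frame 1: 8.0. Distance in frame 3: 6.0.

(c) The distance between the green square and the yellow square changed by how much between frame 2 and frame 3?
-1.0

Distance in frame 2: 4.2. Distance in frame 3: 3.2.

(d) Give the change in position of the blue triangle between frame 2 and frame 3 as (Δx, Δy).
(1.7, 2.5)

The blue triangle was at (5.1, 3.7) in frame 2 and (6.8, 6.2) in frame 3.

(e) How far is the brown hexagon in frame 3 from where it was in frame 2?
3.8

The brown hexagon moved from (4.3, 8.1) to (5.7, 4.6), a distance of √(1.4² + 3.5²) ≈ 3.8.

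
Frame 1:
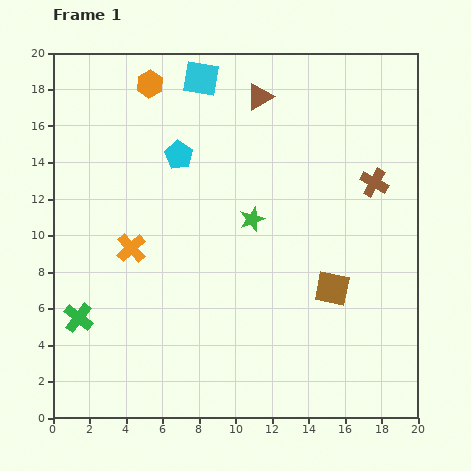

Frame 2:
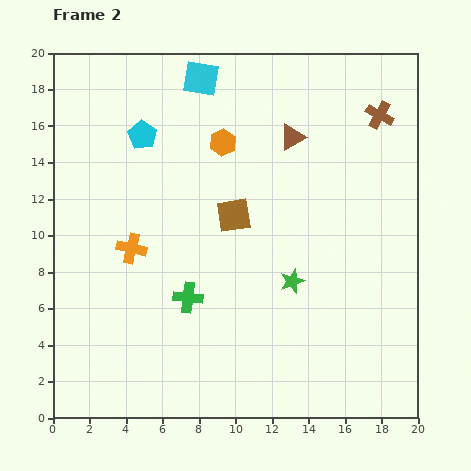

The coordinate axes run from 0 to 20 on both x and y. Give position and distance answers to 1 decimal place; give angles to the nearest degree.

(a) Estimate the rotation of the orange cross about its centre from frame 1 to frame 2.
35° counter-clockwise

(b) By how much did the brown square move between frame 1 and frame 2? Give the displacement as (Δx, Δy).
(-5.4, 4.0)

The brown square was at (15.3, 7.1) in frame 1 and (9.9, 11.1) in frame 2.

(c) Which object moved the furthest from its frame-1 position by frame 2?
the brown square

(moved 6.7; next 6.1)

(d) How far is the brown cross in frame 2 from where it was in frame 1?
3.7

The brown cross moved from (17.6, 12.9) to (17.9, 16.6), a distance of √(0.3² + 3.7²) ≈ 3.7.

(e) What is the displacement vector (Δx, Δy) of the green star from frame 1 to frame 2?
(2.2, -3.4)

The green star was at (10.9, 10.9) in frame 1 and (13.1, 7.5) in frame 2.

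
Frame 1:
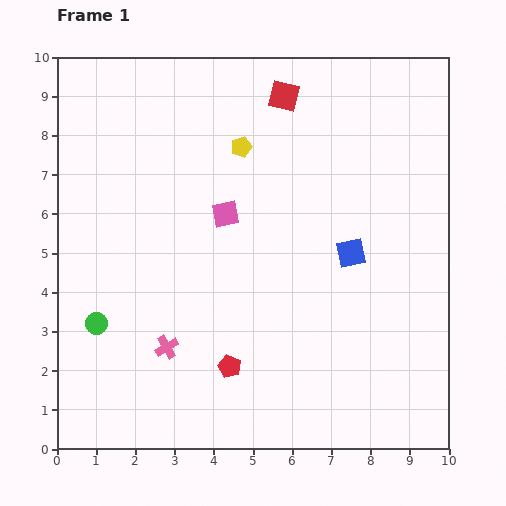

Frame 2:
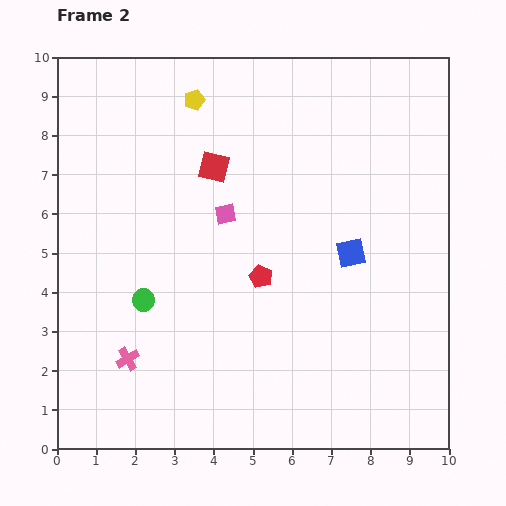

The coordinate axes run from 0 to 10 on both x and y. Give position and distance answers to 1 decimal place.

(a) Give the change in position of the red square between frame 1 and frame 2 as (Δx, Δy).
(-1.8, -1.8)

The red square was at (5.8, 9.0) in frame 1 and (4.0, 7.2) in frame 2.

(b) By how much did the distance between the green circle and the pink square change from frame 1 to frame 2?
-1.3

Distance in frame 1: 4.3. Distance in frame 2: 3.0.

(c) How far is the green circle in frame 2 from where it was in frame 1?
1.3

The green circle moved from (1.0, 3.2) to (2.2, 3.8), a distance of √(1.2² + 0.6²) ≈ 1.3.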